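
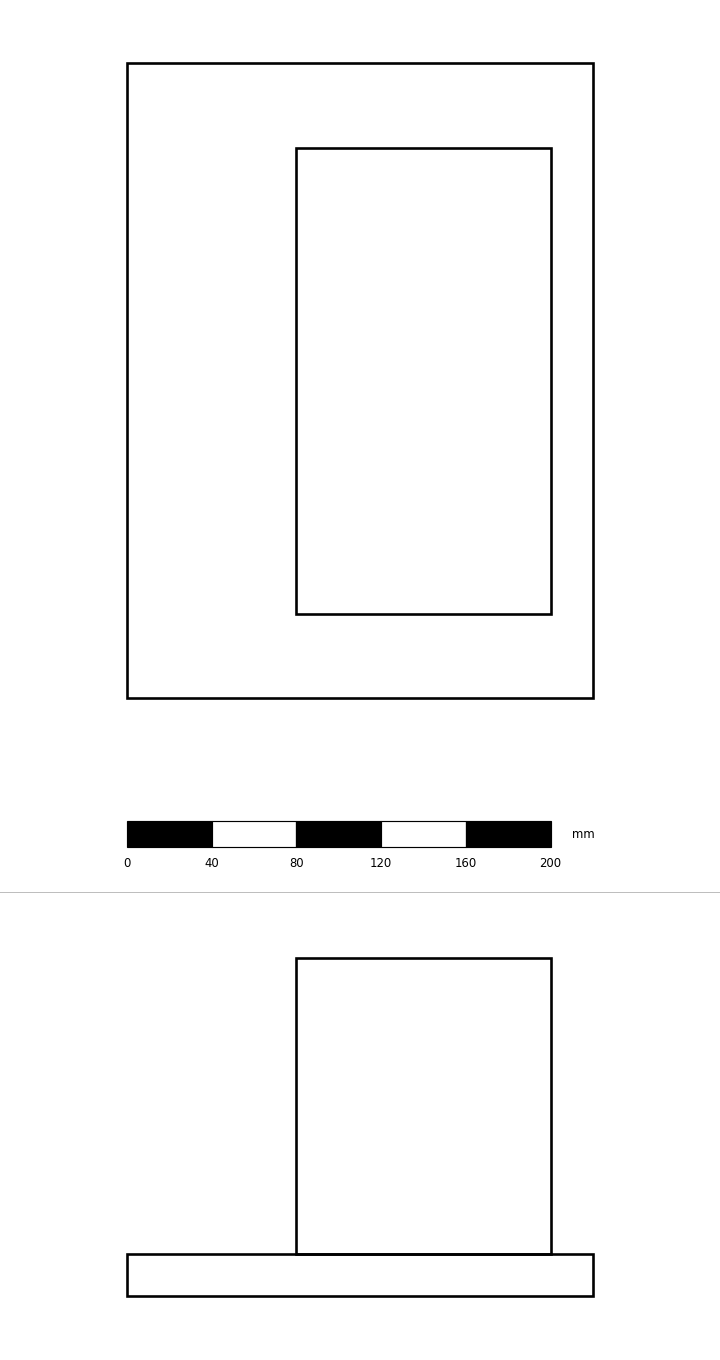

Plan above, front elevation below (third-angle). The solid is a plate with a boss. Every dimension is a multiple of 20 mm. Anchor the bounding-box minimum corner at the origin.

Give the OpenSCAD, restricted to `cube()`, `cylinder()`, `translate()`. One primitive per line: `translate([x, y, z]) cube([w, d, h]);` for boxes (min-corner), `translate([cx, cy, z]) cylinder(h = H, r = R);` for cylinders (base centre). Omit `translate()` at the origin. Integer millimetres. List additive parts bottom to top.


cube([220, 300, 20]);
translate([80, 40, 20]) cube([120, 220, 140]);


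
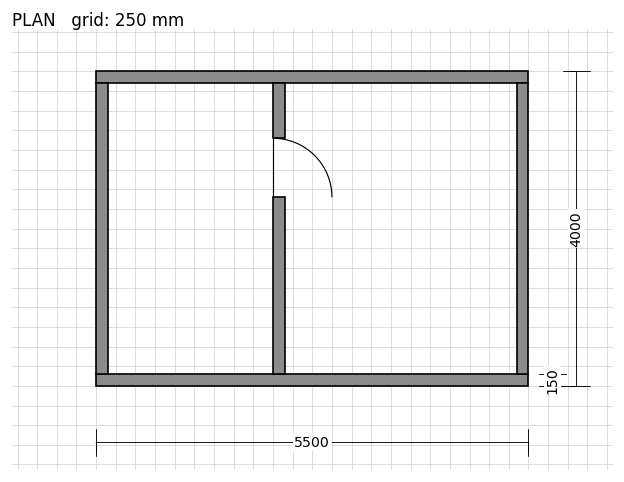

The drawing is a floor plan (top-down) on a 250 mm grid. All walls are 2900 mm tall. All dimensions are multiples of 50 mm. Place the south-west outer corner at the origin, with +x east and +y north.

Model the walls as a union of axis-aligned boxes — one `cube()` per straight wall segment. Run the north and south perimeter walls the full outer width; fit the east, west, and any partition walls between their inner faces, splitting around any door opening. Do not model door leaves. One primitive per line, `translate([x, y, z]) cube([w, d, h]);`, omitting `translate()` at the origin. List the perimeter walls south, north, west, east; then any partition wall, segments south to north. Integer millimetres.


cube([5500, 150, 2900]);
translate([0, 3850, 0]) cube([5500, 150, 2900]);
translate([0, 150, 0]) cube([150, 3700, 2900]);
translate([5350, 150, 0]) cube([150, 3700, 2900]);
translate([2250, 150, 0]) cube([150, 2250, 2900]);
translate([2250, 3150, 0]) cube([150, 700, 2900]);


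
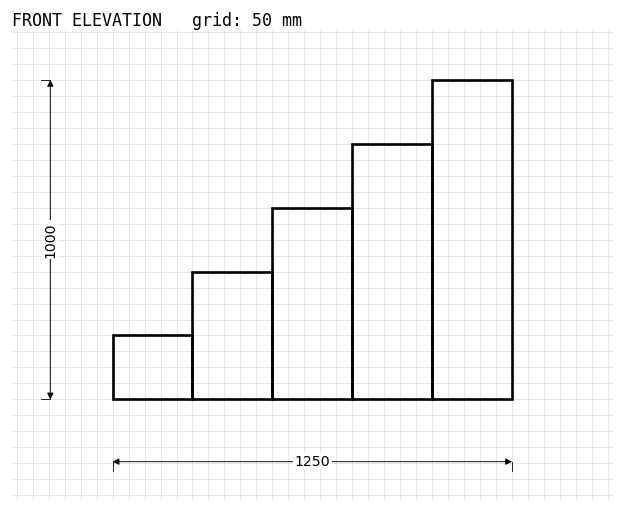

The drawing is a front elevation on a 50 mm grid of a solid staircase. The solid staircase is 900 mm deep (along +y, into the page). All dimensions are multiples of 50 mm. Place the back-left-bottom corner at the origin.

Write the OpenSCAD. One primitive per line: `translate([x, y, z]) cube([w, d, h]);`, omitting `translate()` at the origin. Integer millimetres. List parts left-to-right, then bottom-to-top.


cube([250, 900, 200]);
translate([250, 0, 0]) cube([250, 900, 400]);
translate([500, 0, 0]) cube([250, 900, 600]);
translate([750, 0, 0]) cube([250, 900, 800]);
translate([1000, 0, 0]) cube([250, 900, 1000]);


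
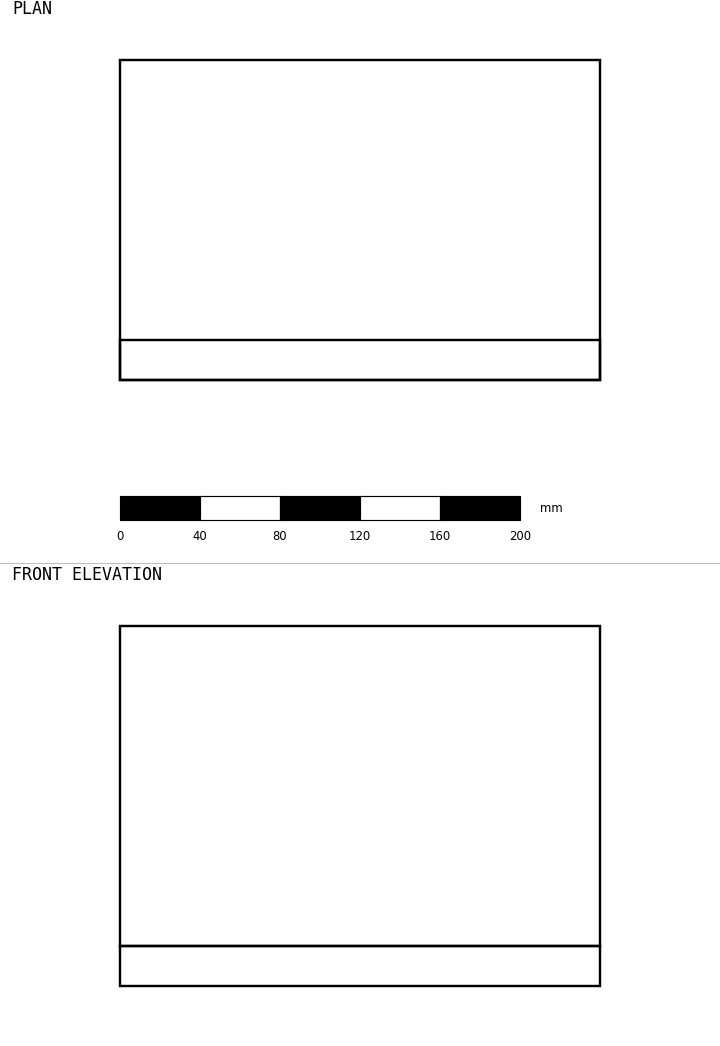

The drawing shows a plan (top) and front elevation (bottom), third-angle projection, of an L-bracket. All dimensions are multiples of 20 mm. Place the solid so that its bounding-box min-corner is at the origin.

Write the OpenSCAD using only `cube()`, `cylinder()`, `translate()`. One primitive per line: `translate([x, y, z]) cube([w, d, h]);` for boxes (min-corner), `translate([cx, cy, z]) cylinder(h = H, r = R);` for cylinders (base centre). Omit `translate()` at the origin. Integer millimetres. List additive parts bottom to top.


cube([240, 160, 20]);
translate([0, 0, 20]) cube([240, 20, 160]);


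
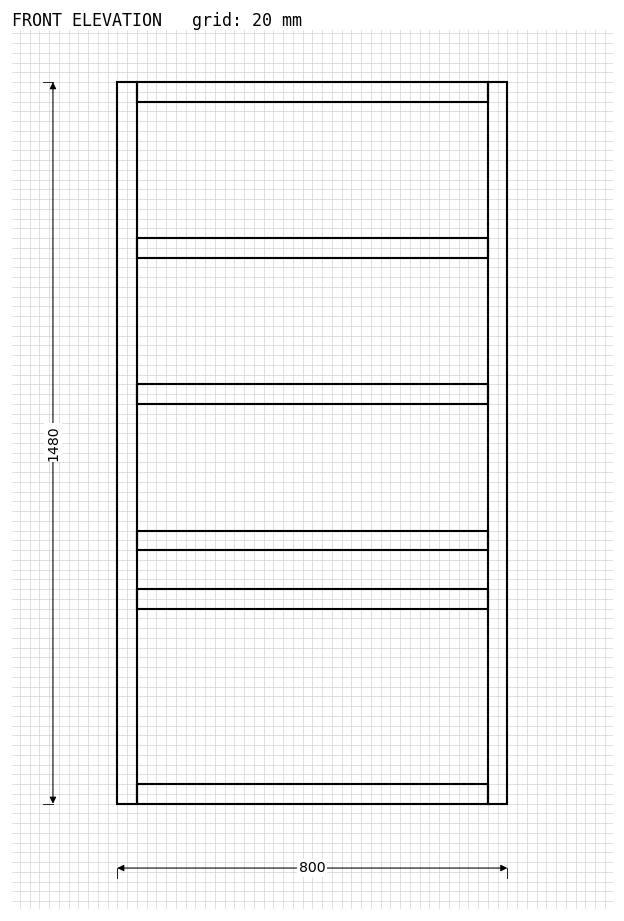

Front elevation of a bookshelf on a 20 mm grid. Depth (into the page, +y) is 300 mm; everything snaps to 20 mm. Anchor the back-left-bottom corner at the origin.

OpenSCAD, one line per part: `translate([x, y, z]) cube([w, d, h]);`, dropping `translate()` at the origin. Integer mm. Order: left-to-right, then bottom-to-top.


cube([40, 300, 1480]);
translate([40, 0, 0]) cube([720, 300, 40]);
translate([40, 0, 400]) cube([720, 300, 40]);
translate([40, 0, 520]) cube([720, 300, 40]);
translate([40, 0, 820]) cube([720, 300, 40]);
translate([40, 0, 1120]) cube([720, 300, 40]);
translate([40, 0, 1440]) cube([720, 300, 40]);
translate([760, 0, 0]) cube([40, 300, 1480]);


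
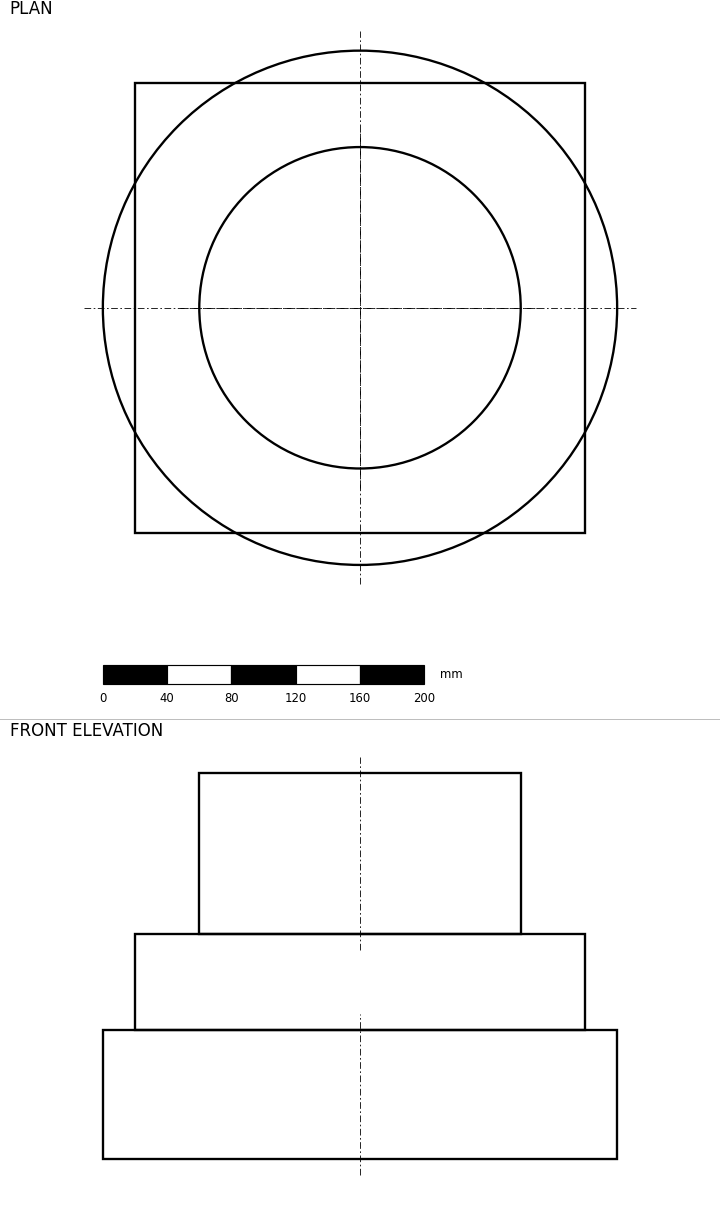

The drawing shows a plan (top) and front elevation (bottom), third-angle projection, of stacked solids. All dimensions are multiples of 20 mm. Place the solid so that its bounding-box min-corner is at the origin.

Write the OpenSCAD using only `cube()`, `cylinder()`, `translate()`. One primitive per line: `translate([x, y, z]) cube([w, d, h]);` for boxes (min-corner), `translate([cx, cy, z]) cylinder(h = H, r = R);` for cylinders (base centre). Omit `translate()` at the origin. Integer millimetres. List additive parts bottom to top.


translate([160, 160, 0]) cylinder(h = 80, r = 160);
translate([20, 20, 80]) cube([280, 280, 60]);
translate([160, 160, 140]) cylinder(h = 100, r = 100);


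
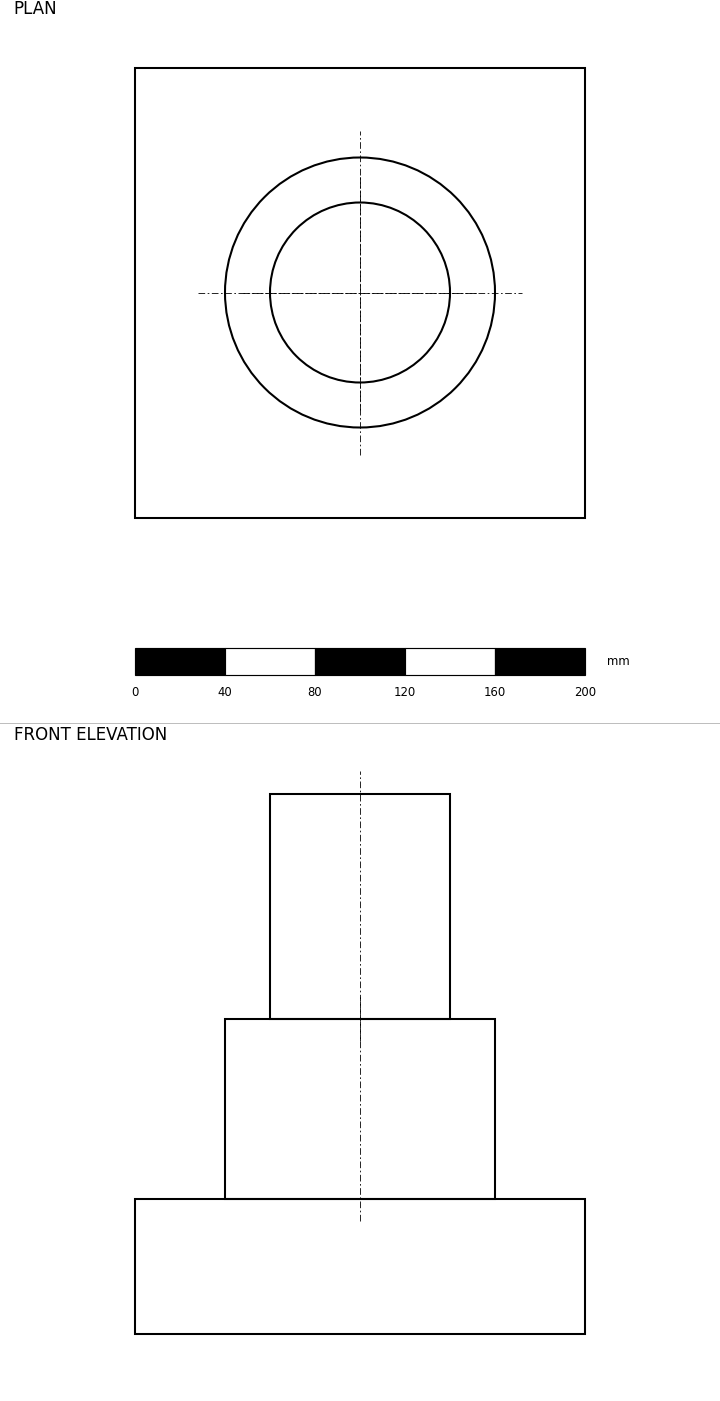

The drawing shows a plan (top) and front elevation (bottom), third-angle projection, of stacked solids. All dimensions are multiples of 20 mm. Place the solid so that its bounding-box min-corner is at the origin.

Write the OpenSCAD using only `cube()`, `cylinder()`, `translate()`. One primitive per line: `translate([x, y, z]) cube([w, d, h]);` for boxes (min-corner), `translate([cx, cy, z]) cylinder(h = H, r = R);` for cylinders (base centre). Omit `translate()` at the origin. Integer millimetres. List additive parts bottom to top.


cube([200, 200, 60]);
translate([100, 100, 60]) cylinder(h = 80, r = 60);
translate([100, 100, 140]) cylinder(h = 100, r = 40);


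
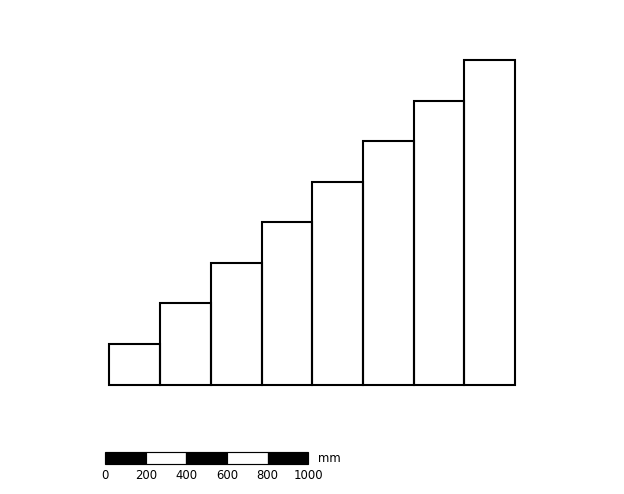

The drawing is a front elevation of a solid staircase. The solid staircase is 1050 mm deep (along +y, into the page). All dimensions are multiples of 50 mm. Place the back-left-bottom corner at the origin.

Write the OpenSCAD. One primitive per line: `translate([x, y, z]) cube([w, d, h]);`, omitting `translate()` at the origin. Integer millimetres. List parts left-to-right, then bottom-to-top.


cube([250, 1050, 200]);
translate([250, 0, 0]) cube([250, 1050, 400]);
translate([500, 0, 0]) cube([250, 1050, 600]);
translate([750, 0, 0]) cube([250, 1050, 800]);
translate([1000, 0, 0]) cube([250, 1050, 1000]);
translate([1250, 0, 0]) cube([250, 1050, 1200]);
translate([1500, 0, 0]) cube([250, 1050, 1400]);
translate([1750, 0, 0]) cube([250, 1050, 1600]);


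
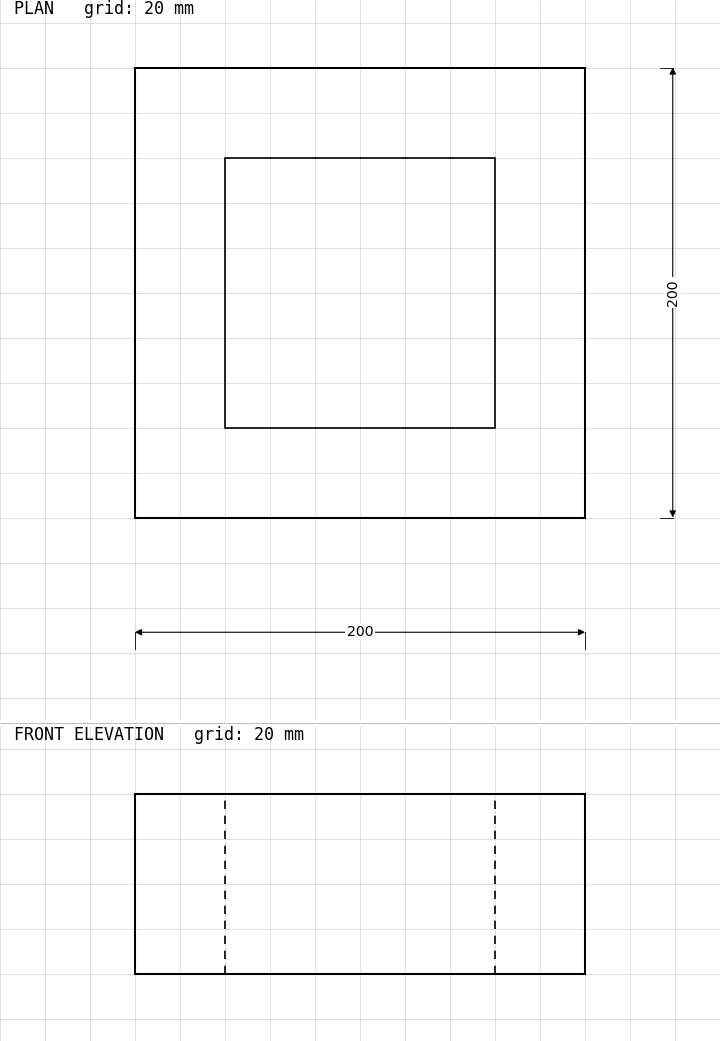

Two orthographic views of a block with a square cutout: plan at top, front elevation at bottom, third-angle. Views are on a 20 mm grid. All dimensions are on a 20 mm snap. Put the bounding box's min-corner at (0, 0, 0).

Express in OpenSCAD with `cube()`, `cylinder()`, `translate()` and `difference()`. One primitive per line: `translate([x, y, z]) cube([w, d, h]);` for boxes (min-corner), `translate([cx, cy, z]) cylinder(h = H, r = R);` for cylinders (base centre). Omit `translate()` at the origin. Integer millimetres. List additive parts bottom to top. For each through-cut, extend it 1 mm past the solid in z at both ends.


difference() {
  cube([200, 200, 80]);
  translate([40, 40, -1]) cube([120, 120, 82]);
}


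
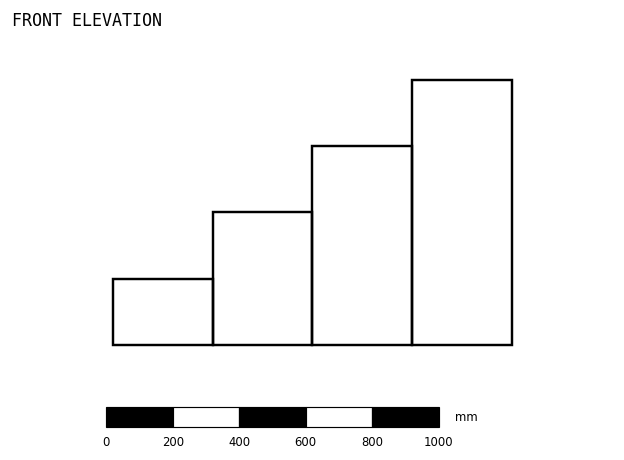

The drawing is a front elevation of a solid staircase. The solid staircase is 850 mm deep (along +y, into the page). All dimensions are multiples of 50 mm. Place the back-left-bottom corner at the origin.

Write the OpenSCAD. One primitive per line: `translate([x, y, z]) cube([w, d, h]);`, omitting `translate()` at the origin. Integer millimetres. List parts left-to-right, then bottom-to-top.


cube([300, 850, 200]);
translate([300, 0, 0]) cube([300, 850, 400]);
translate([600, 0, 0]) cube([300, 850, 600]);
translate([900, 0, 0]) cube([300, 850, 800]);


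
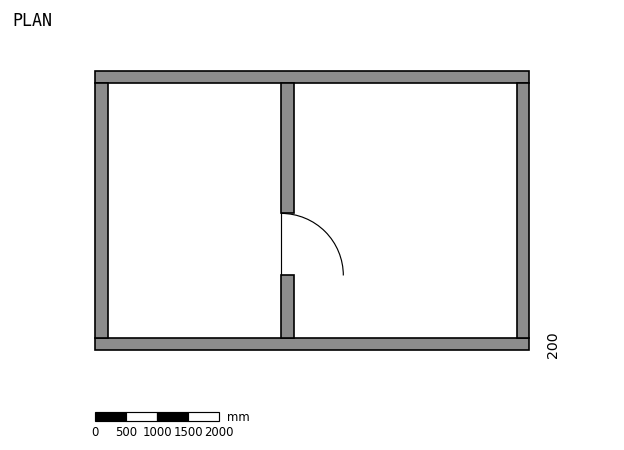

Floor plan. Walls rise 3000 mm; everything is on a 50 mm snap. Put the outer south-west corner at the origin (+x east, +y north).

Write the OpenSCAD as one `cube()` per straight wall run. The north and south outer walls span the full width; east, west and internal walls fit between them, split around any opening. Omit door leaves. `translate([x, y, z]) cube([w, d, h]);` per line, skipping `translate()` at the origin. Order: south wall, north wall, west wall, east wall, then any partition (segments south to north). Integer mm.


cube([7000, 200, 3000]);
translate([0, 4300, 0]) cube([7000, 200, 3000]);
translate([0, 200, 0]) cube([200, 4100, 3000]);
translate([6800, 200, 0]) cube([200, 4100, 3000]);
translate([3000, 200, 0]) cube([200, 1000, 3000]);
translate([3000, 2200, 0]) cube([200, 2100, 3000]);


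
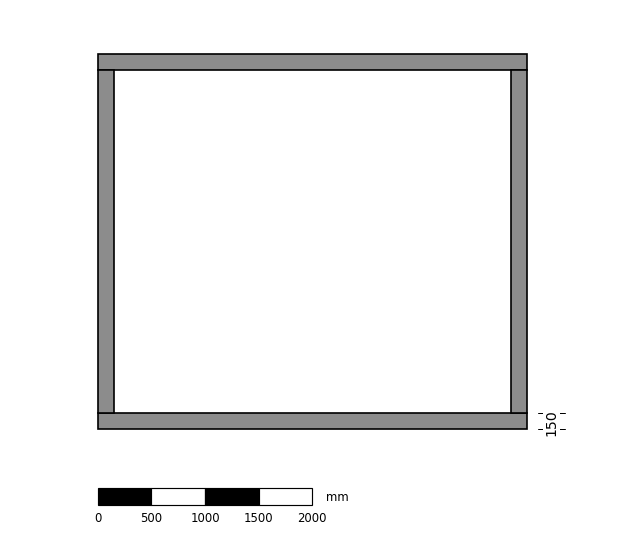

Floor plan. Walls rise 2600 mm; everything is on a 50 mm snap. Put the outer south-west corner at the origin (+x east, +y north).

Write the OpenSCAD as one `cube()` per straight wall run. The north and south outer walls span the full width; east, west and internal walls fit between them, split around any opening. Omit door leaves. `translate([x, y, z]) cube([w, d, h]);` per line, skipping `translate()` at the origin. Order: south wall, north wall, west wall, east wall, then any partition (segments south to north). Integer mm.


cube([4000, 150, 2600]);
translate([0, 3350, 0]) cube([4000, 150, 2600]);
translate([0, 150, 0]) cube([150, 3200, 2600]);
translate([3850, 150, 0]) cube([150, 3200, 2600]);


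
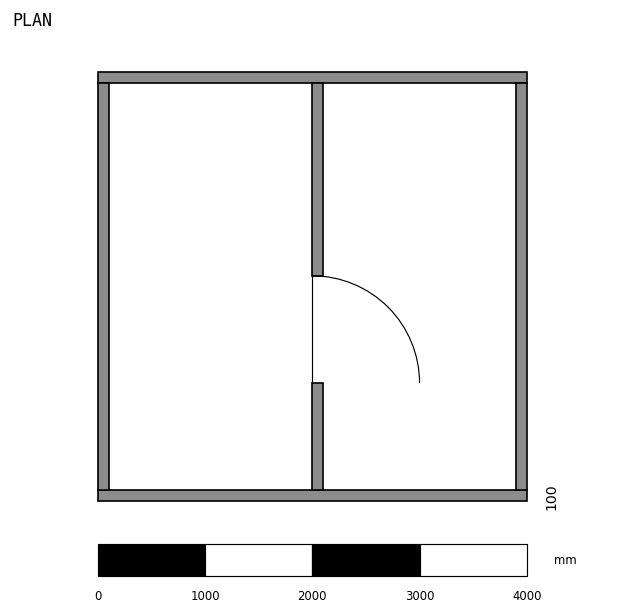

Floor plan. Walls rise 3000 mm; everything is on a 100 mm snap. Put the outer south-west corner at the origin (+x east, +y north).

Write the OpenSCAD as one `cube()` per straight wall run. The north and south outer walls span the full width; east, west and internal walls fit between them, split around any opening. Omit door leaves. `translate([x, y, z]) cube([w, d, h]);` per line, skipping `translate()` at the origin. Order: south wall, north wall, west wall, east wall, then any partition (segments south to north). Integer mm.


cube([4000, 100, 3000]);
translate([0, 3900, 0]) cube([4000, 100, 3000]);
translate([0, 100, 0]) cube([100, 3800, 3000]);
translate([3900, 100, 0]) cube([100, 3800, 3000]);
translate([2000, 100, 0]) cube([100, 1000, 3000]);
translate([2000, 2100, 0]) cube([100, 1800, 3000]);


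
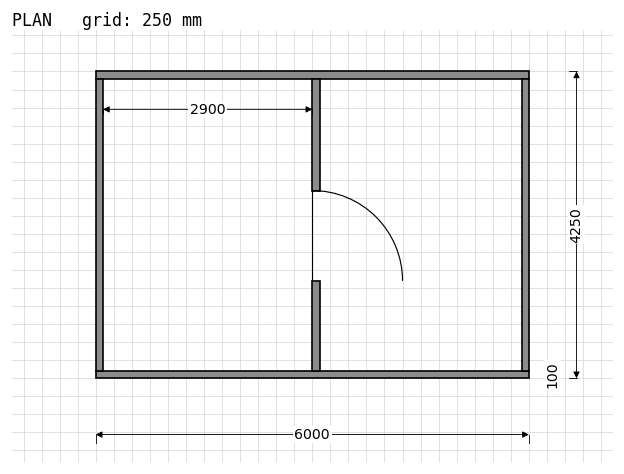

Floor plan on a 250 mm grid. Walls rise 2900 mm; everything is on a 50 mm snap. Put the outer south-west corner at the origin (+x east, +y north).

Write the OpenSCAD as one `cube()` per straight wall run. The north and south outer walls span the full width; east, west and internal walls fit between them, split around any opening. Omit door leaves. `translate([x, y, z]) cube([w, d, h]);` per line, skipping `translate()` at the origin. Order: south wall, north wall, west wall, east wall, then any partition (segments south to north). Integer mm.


cube([6000, 100, 2900]);
translate([0, 4150, 0]) cube([6000, 100, 2900]);
translate([0, 100, 0]) cube([100, 4050, 2900]);
translate([5900, 100, 0]) cube([100, 4050, 2900]);
translate([3000, 100, 0]) cube([100, 1250, 2900]);
translate([3000, 2600, 0]) cube([100, 1550, 2900]);


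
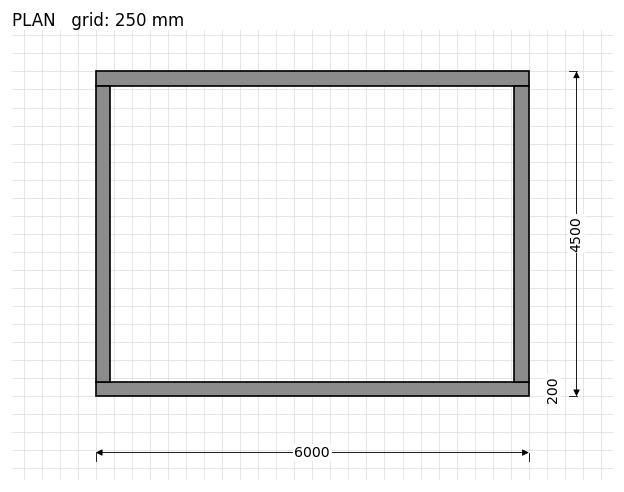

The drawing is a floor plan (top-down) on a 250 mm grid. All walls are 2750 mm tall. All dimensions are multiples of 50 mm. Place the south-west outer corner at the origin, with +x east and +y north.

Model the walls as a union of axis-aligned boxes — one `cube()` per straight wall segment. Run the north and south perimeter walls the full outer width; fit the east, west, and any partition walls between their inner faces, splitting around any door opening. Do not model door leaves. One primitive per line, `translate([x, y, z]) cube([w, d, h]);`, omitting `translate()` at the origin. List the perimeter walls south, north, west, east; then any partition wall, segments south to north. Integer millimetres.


cube([6000, 200, 2750]);
translate([0, 4300, 0]) cube([6000, 200, 2750]);
translate([0, 200, 0]) cube([200, 4100, 2750]);
translate([5800, 200, 0]) cube([200, 4100, 2750]);


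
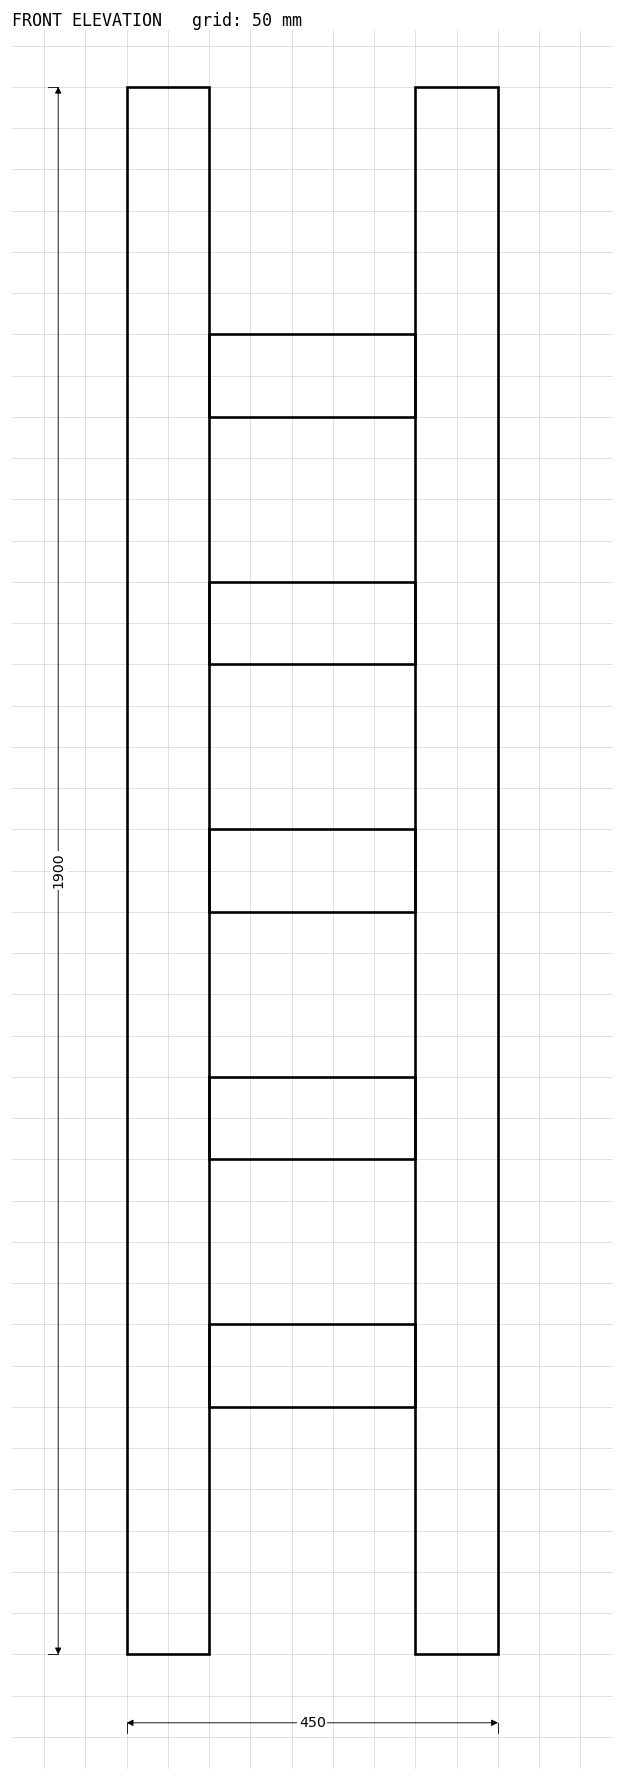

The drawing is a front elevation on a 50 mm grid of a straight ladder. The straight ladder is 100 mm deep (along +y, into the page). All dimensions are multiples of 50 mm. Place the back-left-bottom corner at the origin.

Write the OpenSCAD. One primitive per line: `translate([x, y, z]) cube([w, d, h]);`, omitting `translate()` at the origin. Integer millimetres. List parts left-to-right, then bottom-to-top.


cube([100, 100, 1900]);
translate([100, 0, 300]) cube([250, 100, 100]);
translate([100, 0, 600]) cube([250, 100, 100]);
translate([100, 0, 900]) cube([250, 100, 100]);
translate([100, 0, 1200]) cube([250, 100, 100]);
translate([100, 0, 1500]) cube([250, 100, 100]);
translate([350, 0, 0]) cube([100, 100, 1900]);


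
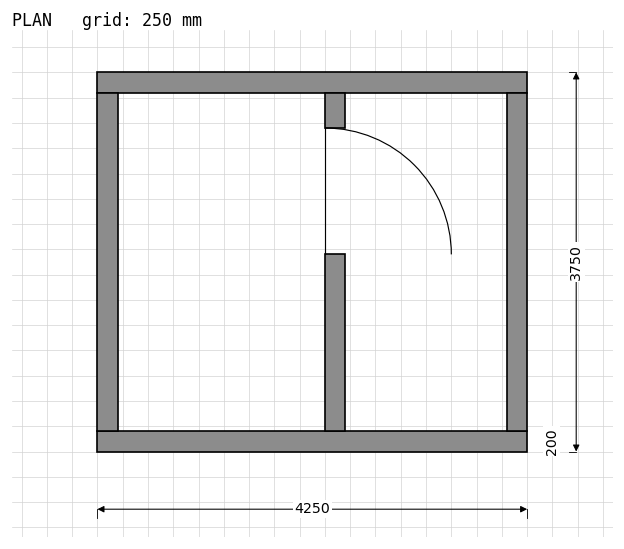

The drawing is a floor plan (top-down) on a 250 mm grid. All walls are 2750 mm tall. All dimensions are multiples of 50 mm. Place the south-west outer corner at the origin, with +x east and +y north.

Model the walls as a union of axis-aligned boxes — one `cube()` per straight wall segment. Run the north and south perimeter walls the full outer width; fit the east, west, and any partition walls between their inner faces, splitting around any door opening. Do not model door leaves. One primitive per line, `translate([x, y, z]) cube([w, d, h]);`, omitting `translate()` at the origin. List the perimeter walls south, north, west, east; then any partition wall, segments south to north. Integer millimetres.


cube([4250, 200, 2750]);
translate([0, 3550, 0]) cube([4250, 200, 2750]);
translate([0, 200, 0]) cube([200, 3350, 2750]);
translate([4050, 200, 0]) cube([200, 3350, 2750]);
translate([2250, 200, 0]) cube([200, 1750, 2750]);
translate([2250, 3200, 0]) cube([200, 350, 2750]);


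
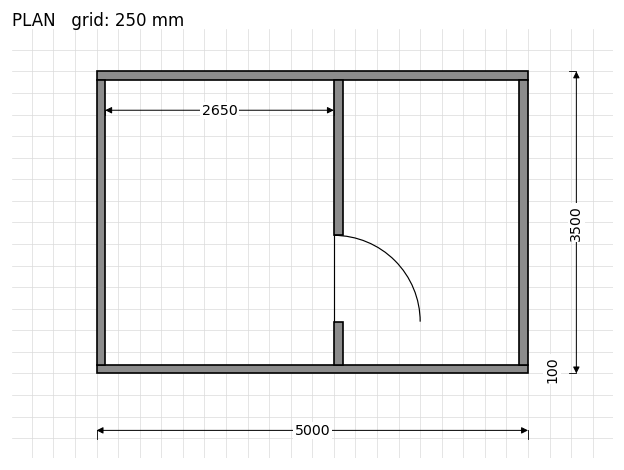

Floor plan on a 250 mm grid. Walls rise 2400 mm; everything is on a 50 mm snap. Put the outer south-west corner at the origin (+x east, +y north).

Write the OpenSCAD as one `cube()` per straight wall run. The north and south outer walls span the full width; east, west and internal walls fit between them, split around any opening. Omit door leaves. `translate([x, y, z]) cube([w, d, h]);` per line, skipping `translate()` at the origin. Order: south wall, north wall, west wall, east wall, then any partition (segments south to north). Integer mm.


cube([5000, 100, 2400]);
translate([0, 3400, 0]) cube([5000, 100, 2400]);
translate([0, 100, 0]) cube([100, 3300, 2400]);
translate([4900, 100, 0]) cube([100, 3300, 2400]);
translate([2750, 100, 0]) cube([100, 500, 2400]);
translate([2750, 1600, 0]) cube([100, 1800, 2400]);


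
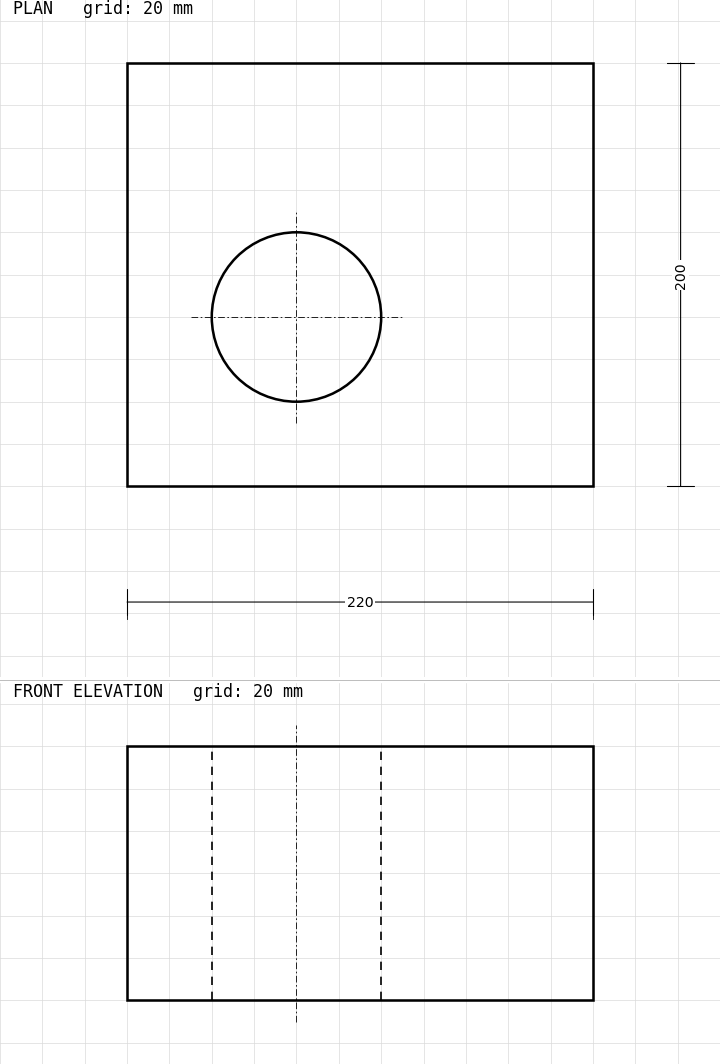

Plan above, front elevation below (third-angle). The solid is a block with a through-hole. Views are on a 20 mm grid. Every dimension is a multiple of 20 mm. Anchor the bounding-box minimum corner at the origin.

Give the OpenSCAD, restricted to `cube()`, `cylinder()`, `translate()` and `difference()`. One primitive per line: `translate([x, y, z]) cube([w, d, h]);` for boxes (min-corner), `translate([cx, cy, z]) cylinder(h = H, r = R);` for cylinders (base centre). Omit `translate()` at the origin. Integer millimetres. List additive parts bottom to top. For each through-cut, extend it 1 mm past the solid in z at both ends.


difference() {
  cube([220, 200, 120]);
  translate([80, 80, -1]) cylinder(h = 122, r = 40);
}


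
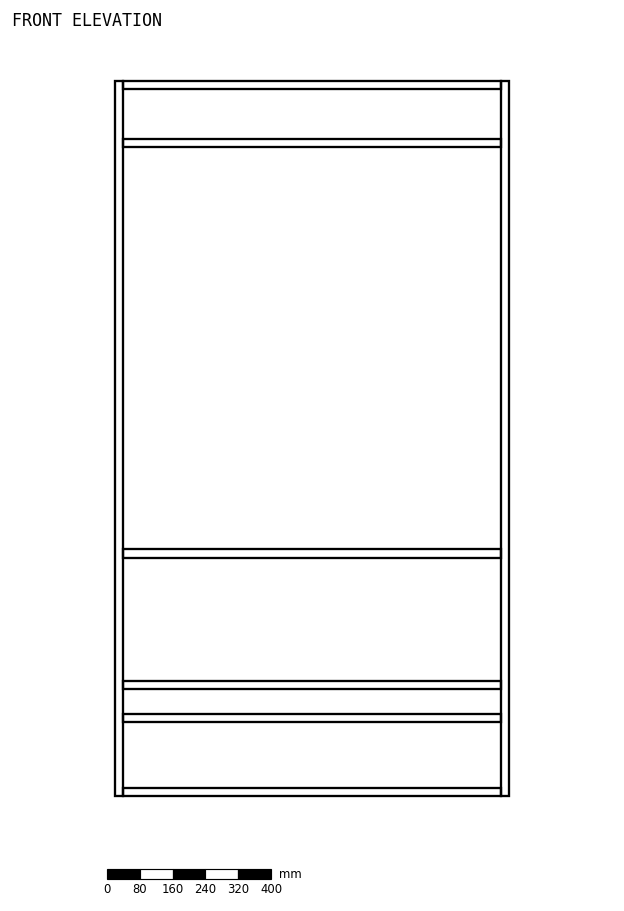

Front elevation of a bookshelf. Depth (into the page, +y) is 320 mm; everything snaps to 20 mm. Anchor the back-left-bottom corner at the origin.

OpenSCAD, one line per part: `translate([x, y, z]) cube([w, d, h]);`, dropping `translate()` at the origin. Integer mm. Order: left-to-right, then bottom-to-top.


cube([20, 320, 1740]);
translate([20, 0, 0]) cube([920, 320, 20]);
translate([20, 0, 180]) cube([920, 320, 20]);
translate([20, 0, 260]) cube([920, 320, 20]);
translate([20, 0, 580]) cube([920, 320, 20]);
translate([20, 0, 1580]) cube([920, 320, 20]);
translate([20, 0, 1720]) cube([920, 320, 20]);
translate([940, 0, 0]) cube([20, 320, 1740]);


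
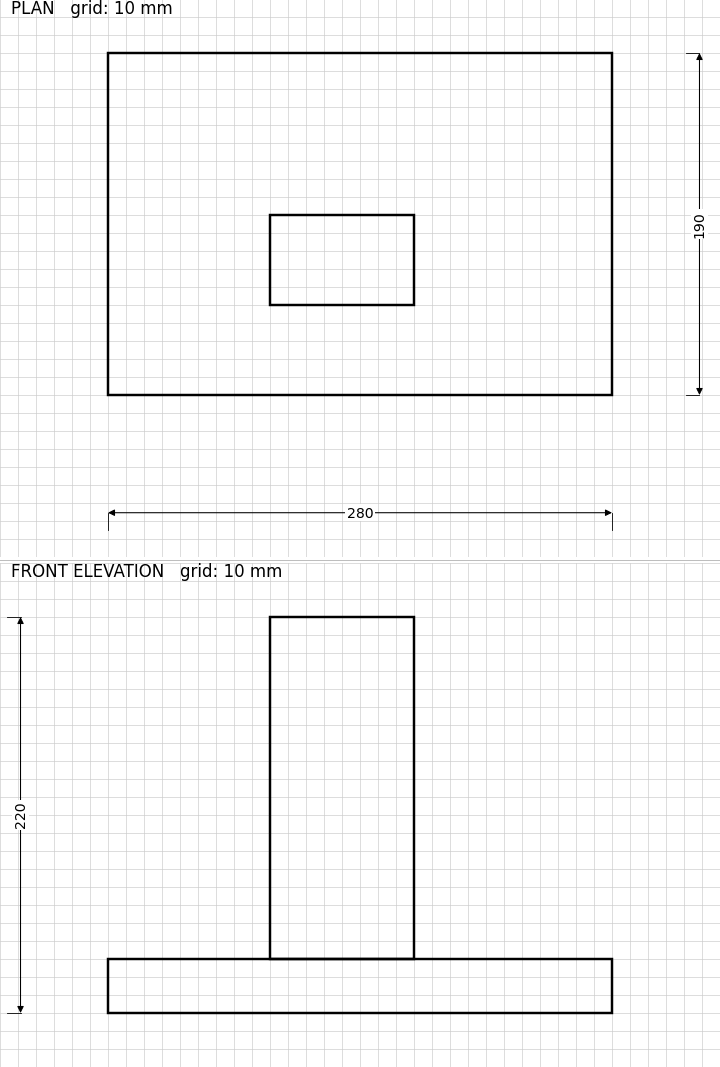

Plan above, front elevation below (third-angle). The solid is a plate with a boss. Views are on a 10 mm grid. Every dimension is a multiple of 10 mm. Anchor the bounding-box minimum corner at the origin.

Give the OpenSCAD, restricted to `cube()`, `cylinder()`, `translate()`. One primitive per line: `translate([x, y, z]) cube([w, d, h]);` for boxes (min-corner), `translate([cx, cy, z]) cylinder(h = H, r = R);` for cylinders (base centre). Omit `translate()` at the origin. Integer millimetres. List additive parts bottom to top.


cube([280, 190, 30]);
translate([90, 50, 30]) cube([80, 50, 190]);


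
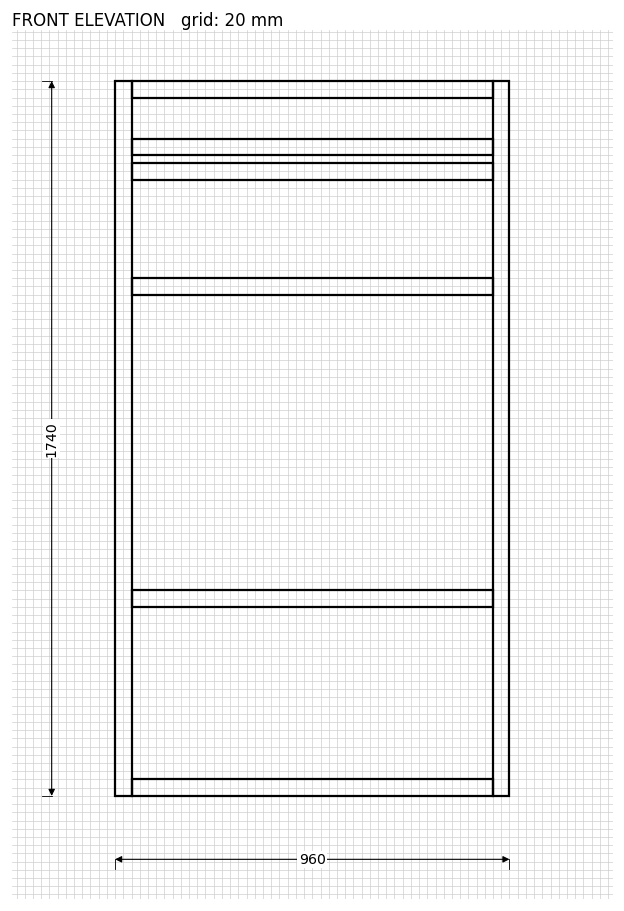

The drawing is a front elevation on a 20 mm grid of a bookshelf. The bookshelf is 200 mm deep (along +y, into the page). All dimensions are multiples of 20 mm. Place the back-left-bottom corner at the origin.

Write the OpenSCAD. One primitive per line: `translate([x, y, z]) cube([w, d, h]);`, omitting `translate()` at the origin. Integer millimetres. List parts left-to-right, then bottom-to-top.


cube([40, 200, 1740]);
translate([40, 0, 0]) cube([880, 200, 40]);
translate([40, 0, 460]) cube([880, 200, 40]);
translate([40, 0, 1220]) cube([880, 200, 40]);
translate([40, 0, 1500]) cube([880, 200, 40]);
translate([40, 0, 1560]) cube([880, 200, 40]);
translate([40, 0, 1700]) cube([880, 200, 40]);
translate([920, 0, 0]) cube([40, 200, 1740]);


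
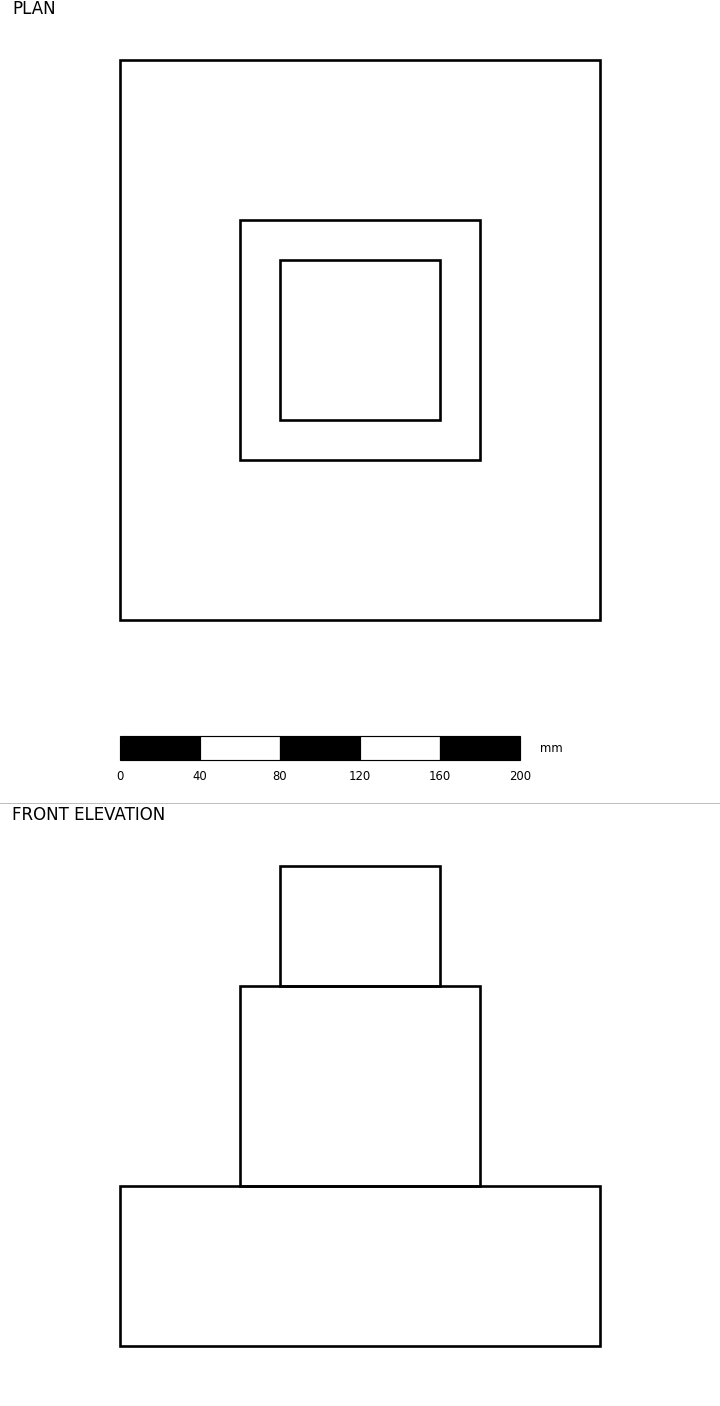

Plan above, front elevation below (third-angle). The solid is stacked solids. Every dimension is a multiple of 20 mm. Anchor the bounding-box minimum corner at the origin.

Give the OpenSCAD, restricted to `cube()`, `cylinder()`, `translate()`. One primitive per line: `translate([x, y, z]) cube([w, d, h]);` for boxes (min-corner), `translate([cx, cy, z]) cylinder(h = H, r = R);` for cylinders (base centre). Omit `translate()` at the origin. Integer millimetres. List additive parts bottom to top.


cube([240, 280, 80]);
translate([60, 80, 80]) cube([120, 120, 100]);
translate([80, 100, 180]) cube([80, 80, 60]);


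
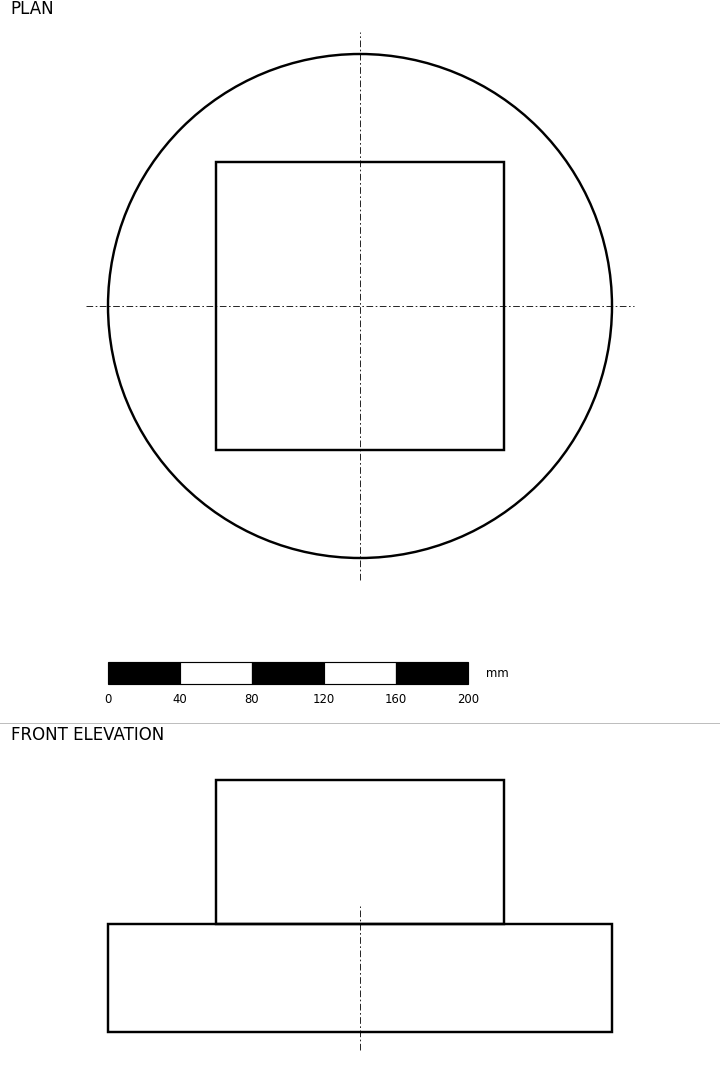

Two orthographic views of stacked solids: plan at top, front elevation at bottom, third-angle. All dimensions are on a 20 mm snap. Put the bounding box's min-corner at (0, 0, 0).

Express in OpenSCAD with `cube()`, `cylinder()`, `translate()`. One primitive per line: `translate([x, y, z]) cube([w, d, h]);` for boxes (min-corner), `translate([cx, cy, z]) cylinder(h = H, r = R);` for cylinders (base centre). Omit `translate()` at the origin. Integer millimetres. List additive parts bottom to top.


translate([140, 140, 0]) cylinder(h = 60, r = 140);
translate([60, 60, 60]) cube([160, 160, 80]);


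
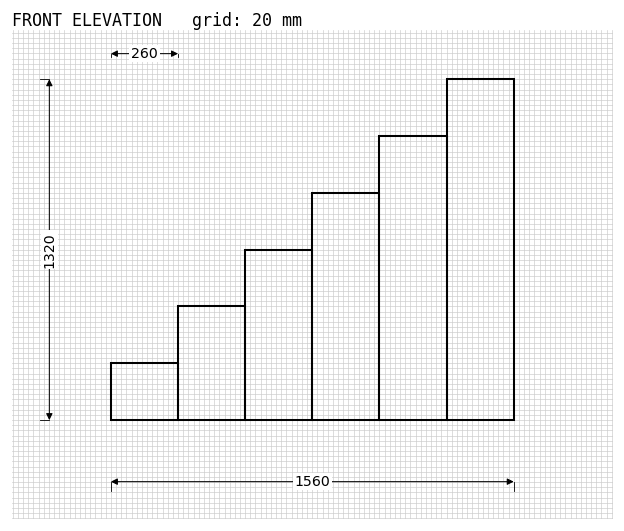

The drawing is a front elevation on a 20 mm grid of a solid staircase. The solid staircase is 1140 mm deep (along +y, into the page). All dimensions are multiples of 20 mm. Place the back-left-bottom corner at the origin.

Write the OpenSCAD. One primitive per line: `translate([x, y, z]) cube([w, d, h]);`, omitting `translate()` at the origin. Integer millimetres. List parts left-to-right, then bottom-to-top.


cube([260, 1140, 220]);
translate([260, 0, 0]) cube([260, 1140, 440]);
translate([520, 0, 0]) cube([260, 1140, 660]);
translate([780, 0, 0]) cube([260, 1140, 880]);
translate([1040, 0, 0]) cube([260, 1140, 1100]);
translate([1300, 0, 0]) cube([260, 1140, 1320]);


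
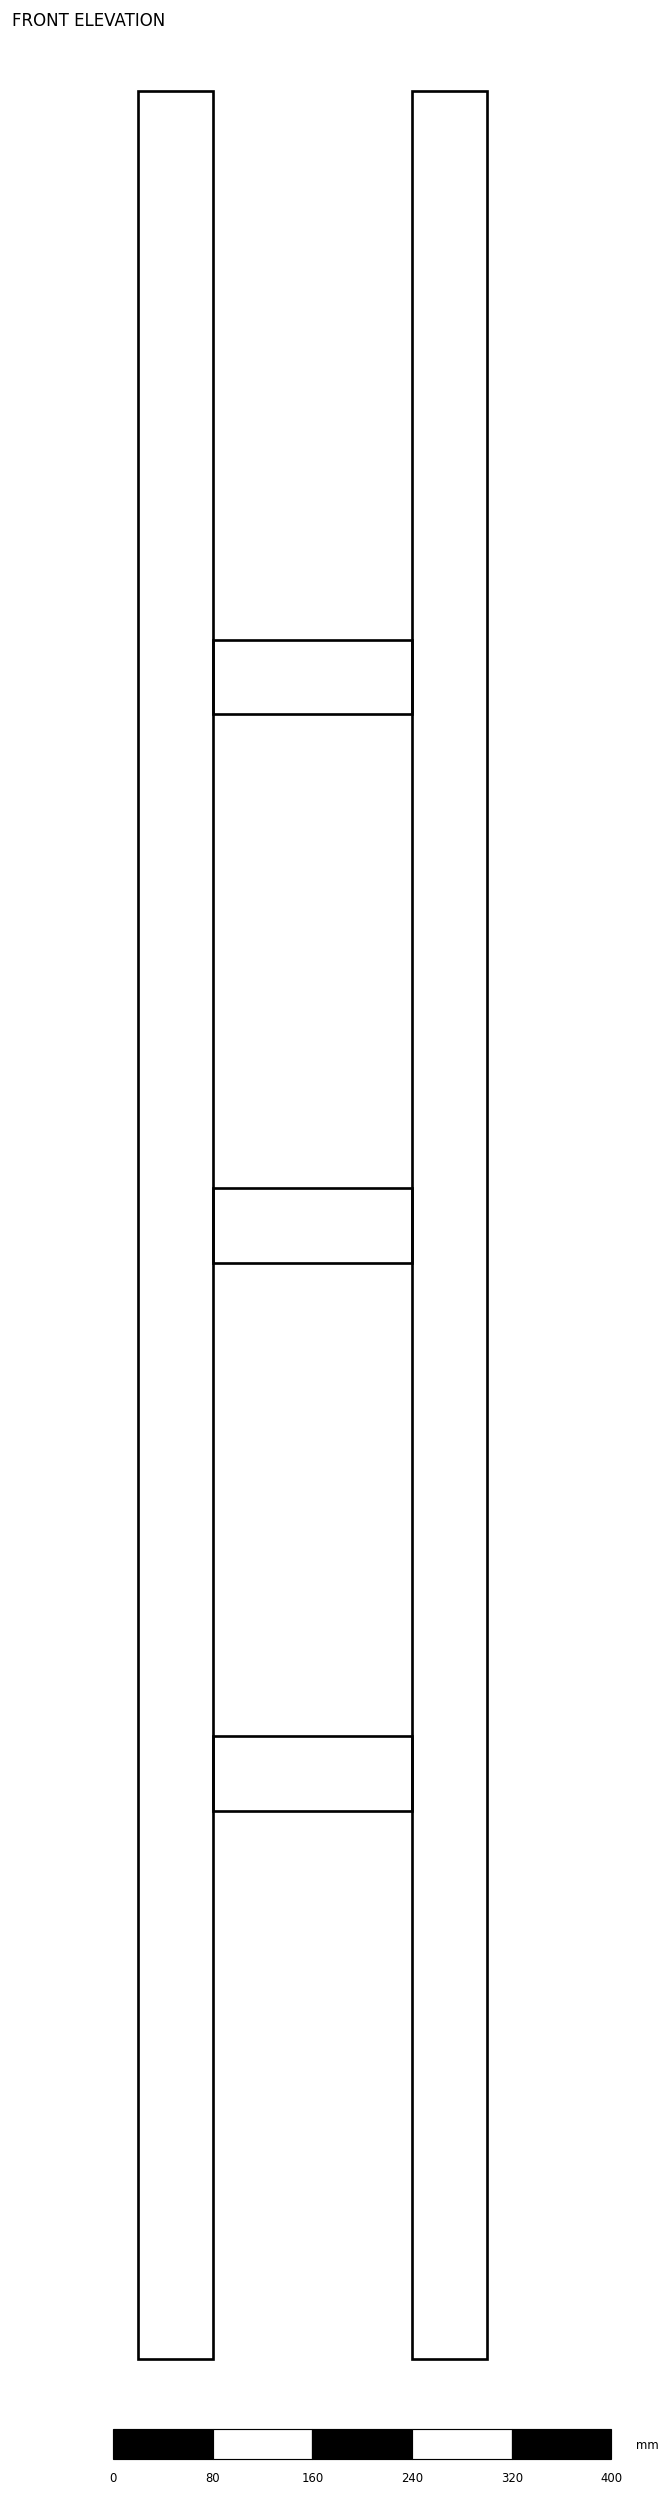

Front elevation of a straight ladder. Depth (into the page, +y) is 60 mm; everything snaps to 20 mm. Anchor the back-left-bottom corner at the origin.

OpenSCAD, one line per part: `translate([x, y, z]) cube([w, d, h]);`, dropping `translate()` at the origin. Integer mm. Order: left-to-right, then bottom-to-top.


cube([60, 60, 1820]);
translate([60, 0, 440]) cube([160, 60, 60]);
translate([60, 0, 880]) cube([160, 60, 60]);
translate([60, 0, 1320]) cube([160, 60, 60]);
translate([220, 0, 0]) cube([60, 60, 1820]);


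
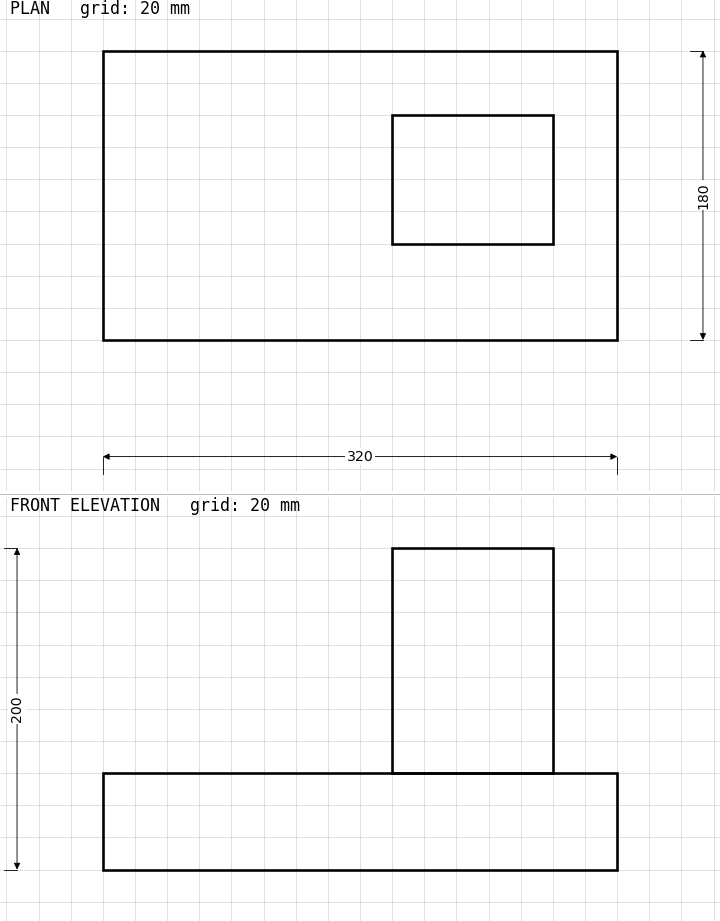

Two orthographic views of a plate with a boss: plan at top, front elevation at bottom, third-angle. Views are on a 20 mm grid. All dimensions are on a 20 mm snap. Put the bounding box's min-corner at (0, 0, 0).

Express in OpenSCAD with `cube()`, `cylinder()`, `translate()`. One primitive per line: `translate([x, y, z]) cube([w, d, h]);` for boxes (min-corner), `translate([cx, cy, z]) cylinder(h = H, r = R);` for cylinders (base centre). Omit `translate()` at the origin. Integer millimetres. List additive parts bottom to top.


cube([320, 180, 60]);
translate([180, 60, 60]) cube([100, 80, 140]);


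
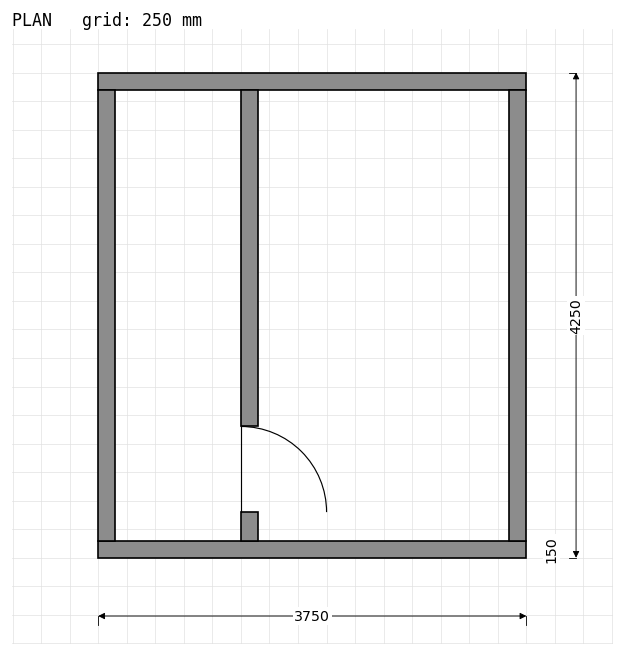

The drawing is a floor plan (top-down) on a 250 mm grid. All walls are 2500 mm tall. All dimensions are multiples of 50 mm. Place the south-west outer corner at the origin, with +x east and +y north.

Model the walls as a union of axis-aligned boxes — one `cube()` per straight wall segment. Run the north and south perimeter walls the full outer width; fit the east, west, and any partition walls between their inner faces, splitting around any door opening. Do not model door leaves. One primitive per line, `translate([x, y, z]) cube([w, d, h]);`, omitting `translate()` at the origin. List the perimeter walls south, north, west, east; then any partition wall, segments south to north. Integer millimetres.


cube([3750, 150, 2500]);
translate([0, 4100, 0]) cube([3750, 150, 2500]);
translate([0, 150, 0]) cube([150, 3950, 2500]);
translate([3600, 150, 0]) cube([150, 3950, 2500]);
translate([1250, 150, 0]) cube([150, 250, 2500]);
translate([1250, 1150, 0]) cube([150, 2950, 2500]);


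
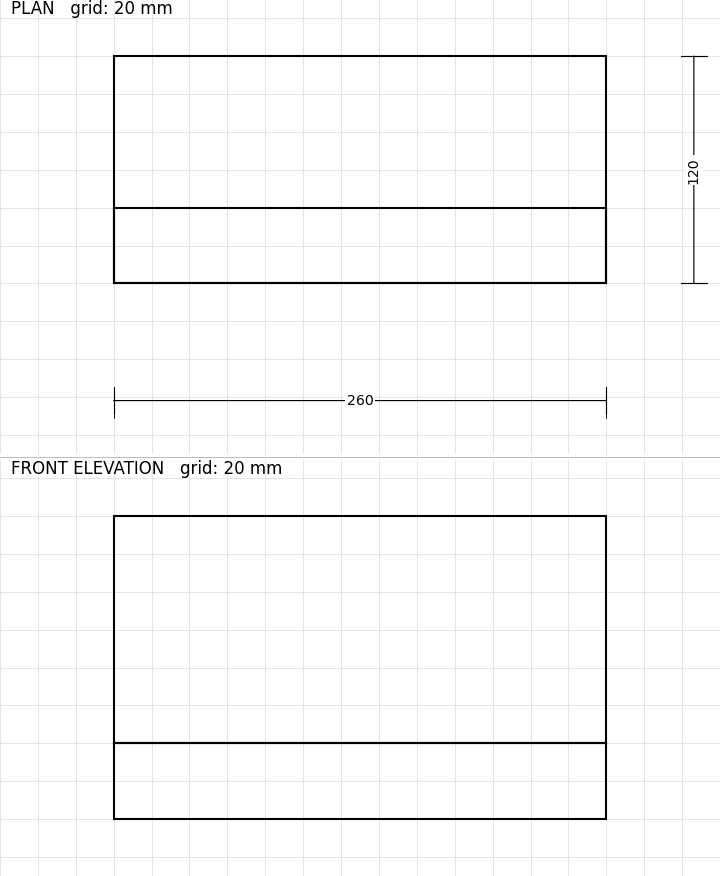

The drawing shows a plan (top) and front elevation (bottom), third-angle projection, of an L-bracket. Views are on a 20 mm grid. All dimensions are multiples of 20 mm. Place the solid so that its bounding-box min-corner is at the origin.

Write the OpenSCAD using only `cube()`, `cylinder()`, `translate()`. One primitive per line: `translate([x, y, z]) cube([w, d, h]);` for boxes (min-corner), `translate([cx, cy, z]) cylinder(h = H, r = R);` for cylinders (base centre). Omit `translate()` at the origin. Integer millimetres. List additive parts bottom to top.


cube([260, 120, 40]);
translate([0, 0, 40]) cube([260, 40, 120]);


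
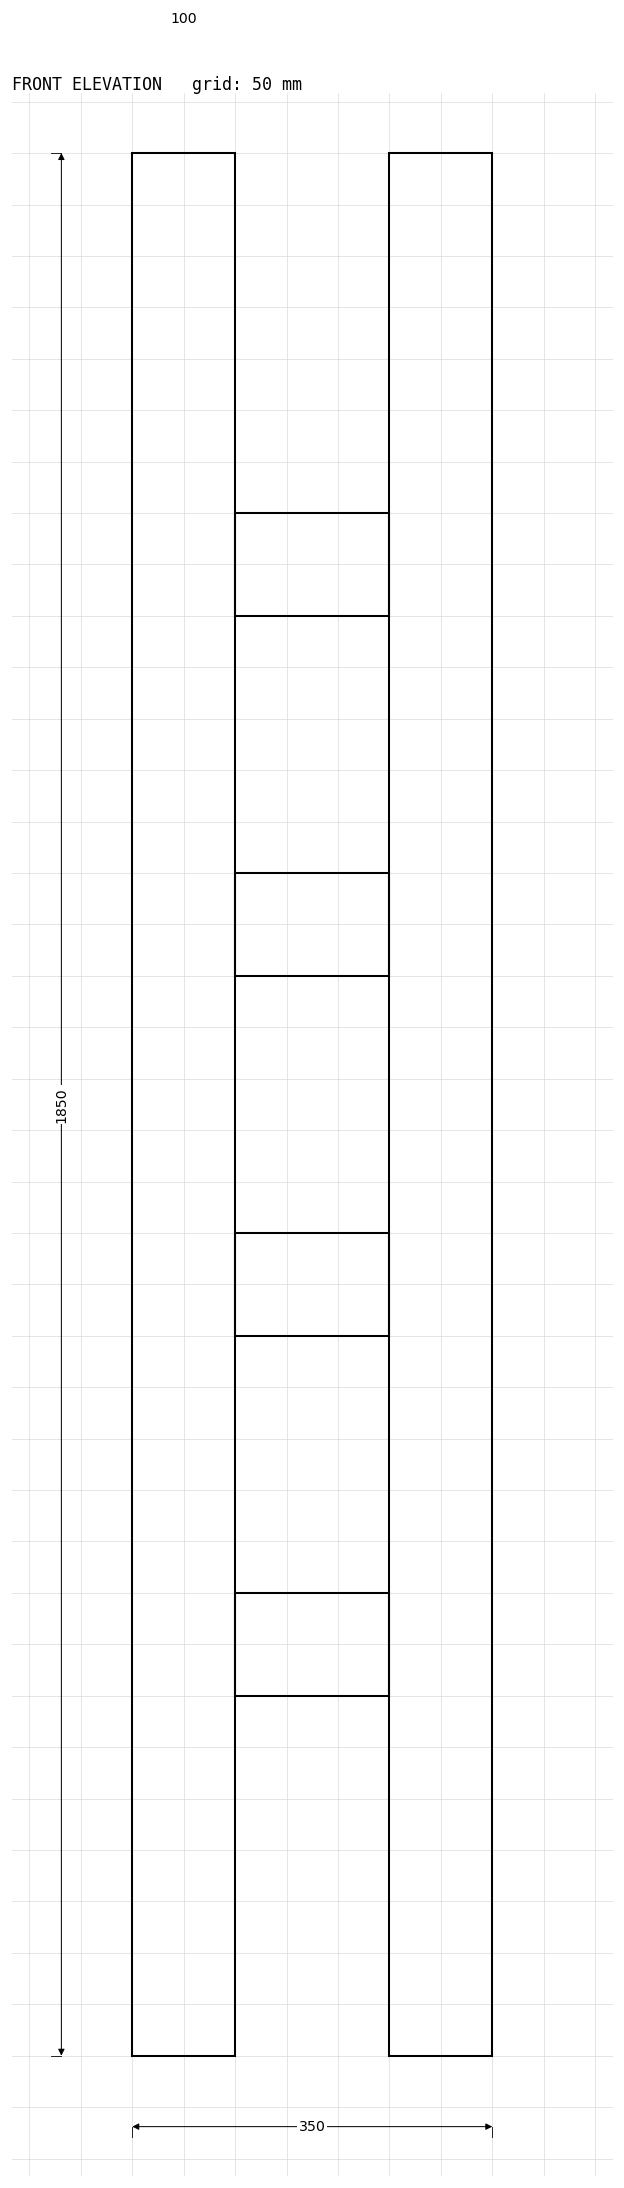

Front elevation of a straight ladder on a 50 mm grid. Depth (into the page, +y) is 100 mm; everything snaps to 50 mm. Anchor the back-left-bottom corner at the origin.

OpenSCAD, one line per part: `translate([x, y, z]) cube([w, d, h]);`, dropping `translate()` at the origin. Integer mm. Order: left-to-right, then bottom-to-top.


cube([100, 100, 1850]);
translate([100, 0, 350]) cube([150, 100, 100]);
translate([100, 0, 700]) cube([150, 100, 100]);
translate([100, 0, 1050]) cube([150, 100, 100]);
translate([100, 0, 1400]) cube([150, 100, 100]);
translate([250, 0, 0]) cube([100, 100, 1850]);


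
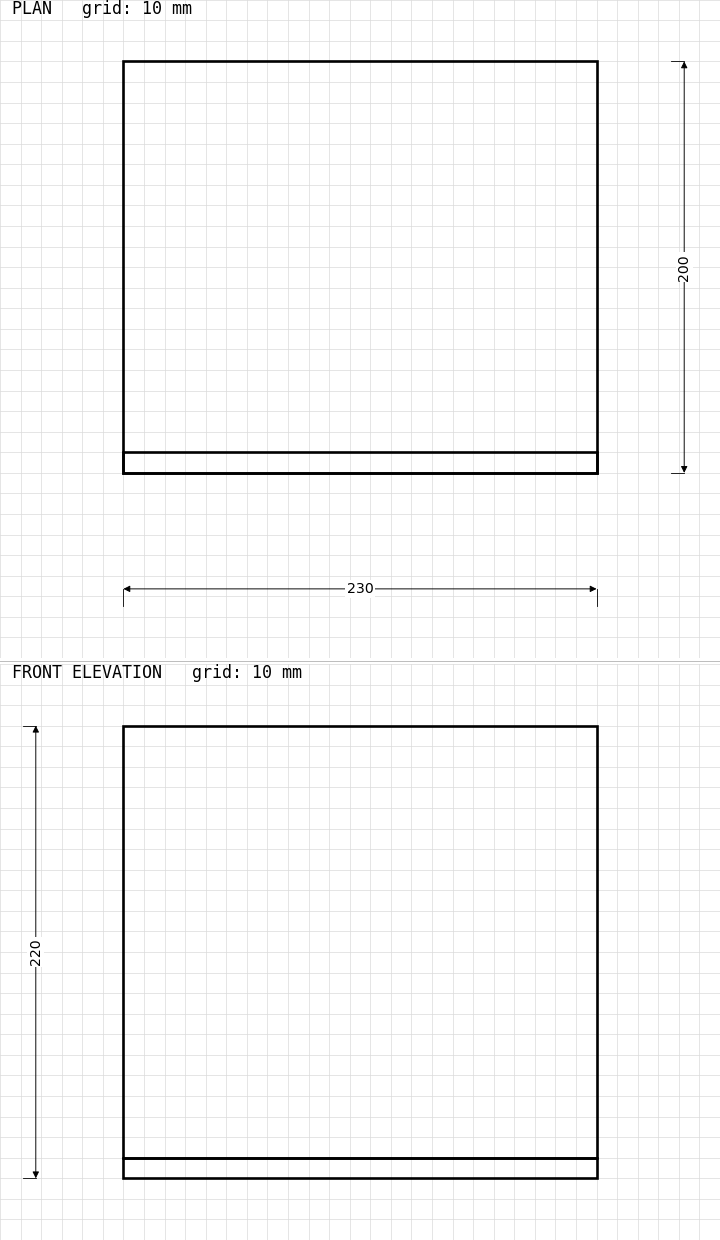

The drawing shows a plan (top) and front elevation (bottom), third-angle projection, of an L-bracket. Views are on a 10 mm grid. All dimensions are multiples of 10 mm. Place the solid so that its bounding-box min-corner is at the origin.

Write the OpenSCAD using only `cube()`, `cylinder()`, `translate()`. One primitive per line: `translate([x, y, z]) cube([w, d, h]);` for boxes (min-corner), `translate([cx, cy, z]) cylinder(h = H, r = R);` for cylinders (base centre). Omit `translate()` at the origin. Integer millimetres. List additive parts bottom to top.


cube([230, 200, 10]);
translate([0, 0, 10]) cube([230, 10, 210]);


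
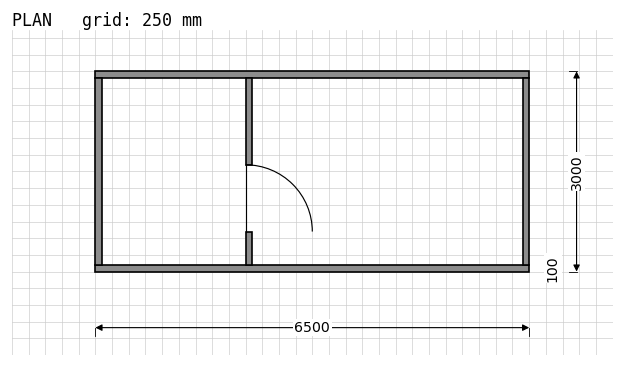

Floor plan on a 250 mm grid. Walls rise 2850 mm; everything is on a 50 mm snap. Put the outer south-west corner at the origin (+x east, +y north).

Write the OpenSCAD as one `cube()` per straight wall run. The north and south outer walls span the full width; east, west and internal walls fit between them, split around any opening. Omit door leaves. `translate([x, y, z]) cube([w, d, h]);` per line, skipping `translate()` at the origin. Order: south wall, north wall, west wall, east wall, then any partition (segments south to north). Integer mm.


cube([6500, 100, 2850]);
translate([0, 2900, 0]) cube([6500, 100, 2850]);
translate([0, 100, 0]) cube([100, 2800, 2850]);
translate([6400, 100, 0]) cube([100, 2800, 2850]);
translate([2250, 100, 0]) cube([100, 500, 2850]);
translate([2250, 1600, 0]) cube([100, 1300, 2850]);


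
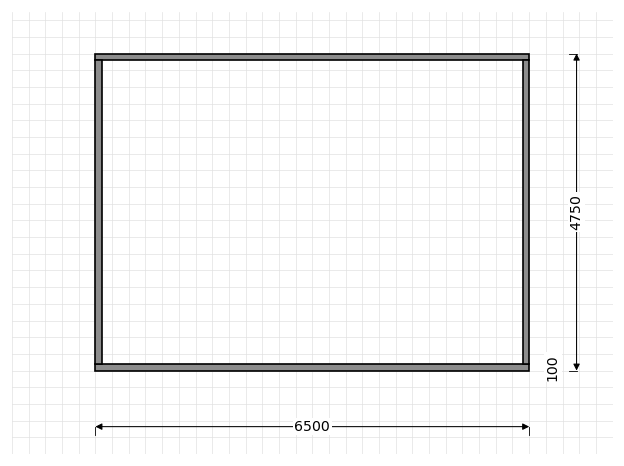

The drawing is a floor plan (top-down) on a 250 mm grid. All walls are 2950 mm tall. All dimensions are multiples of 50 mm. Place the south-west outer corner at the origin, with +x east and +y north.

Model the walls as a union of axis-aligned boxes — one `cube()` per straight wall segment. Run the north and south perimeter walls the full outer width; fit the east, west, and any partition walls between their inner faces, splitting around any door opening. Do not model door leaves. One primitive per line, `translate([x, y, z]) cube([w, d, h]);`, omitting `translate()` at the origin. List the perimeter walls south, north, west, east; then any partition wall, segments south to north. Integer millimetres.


cube([6500, 100, 2950]);
translate([0, 4650, 0]) cube([6500, 100, 2950]);
translate([0, 100, 0]) cube([100, 4550, 2950]);
translate([6400, 100, 0]) cube([100, 4550, 2950]);


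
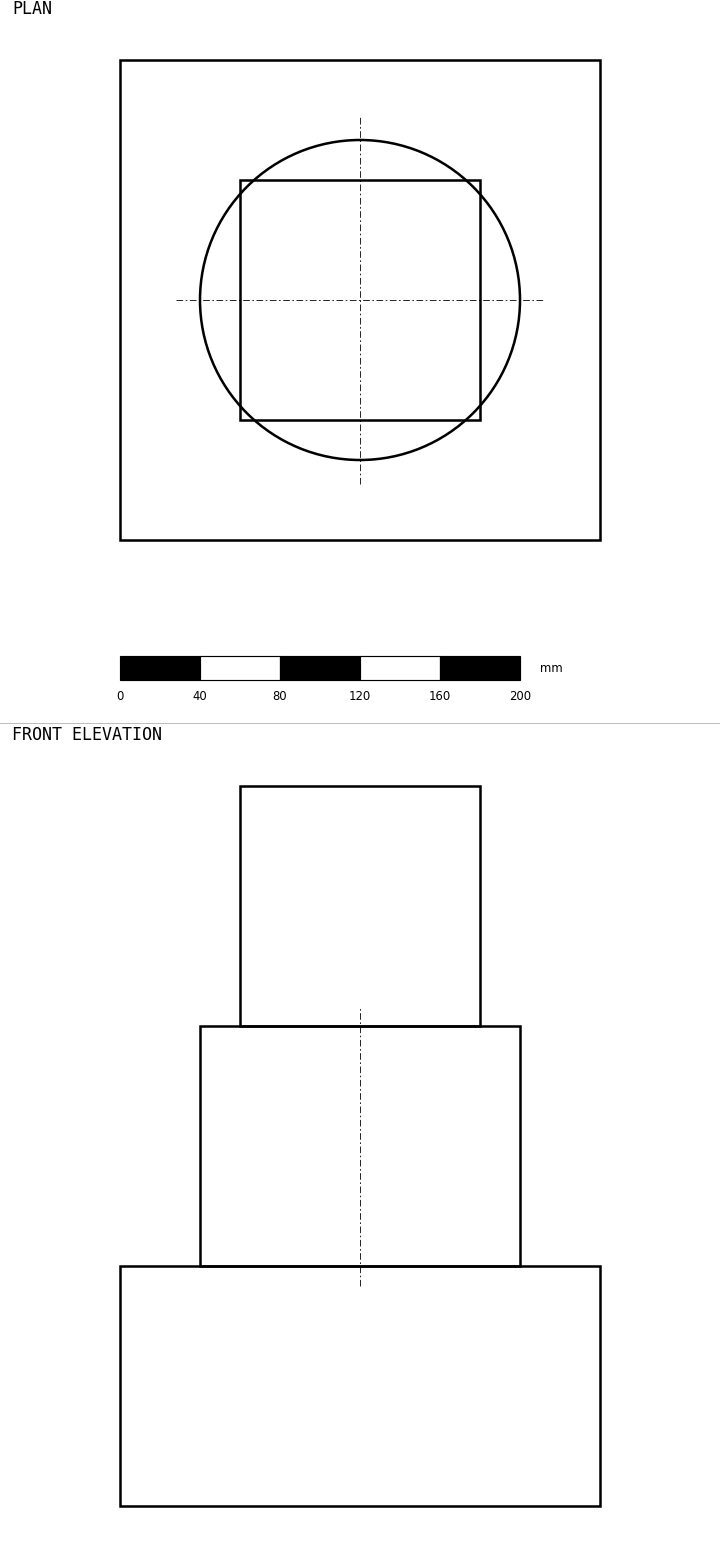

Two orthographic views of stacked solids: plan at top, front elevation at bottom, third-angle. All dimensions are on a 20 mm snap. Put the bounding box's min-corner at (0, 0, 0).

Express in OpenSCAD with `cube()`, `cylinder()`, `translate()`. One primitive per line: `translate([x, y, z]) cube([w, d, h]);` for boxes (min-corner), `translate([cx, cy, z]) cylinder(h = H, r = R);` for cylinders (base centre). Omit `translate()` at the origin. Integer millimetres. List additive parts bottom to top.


cube([240, 240, 120]);
translate([120, 120, 120]) cylinder(h = 120, r = 80);
translate([60, 60, 240]) cube([120, 120, 120]);


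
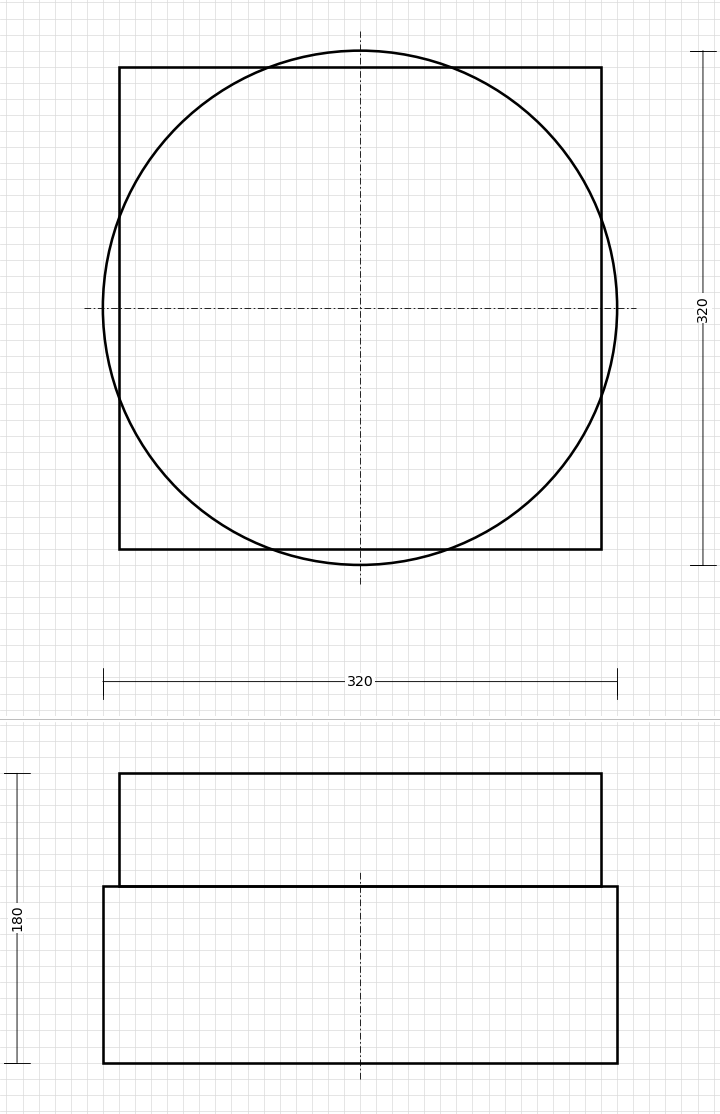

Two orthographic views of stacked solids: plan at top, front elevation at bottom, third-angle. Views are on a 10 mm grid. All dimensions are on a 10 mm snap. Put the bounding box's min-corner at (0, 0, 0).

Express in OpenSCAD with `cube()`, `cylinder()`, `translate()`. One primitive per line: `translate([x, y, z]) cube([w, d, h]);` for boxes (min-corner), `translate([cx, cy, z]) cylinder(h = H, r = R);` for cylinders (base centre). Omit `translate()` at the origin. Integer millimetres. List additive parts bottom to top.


translate([160, 160, 0]) cylinder(h = 110, r = 160);
translate([10, 10, 110]) cube([300, 300, 70]);
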